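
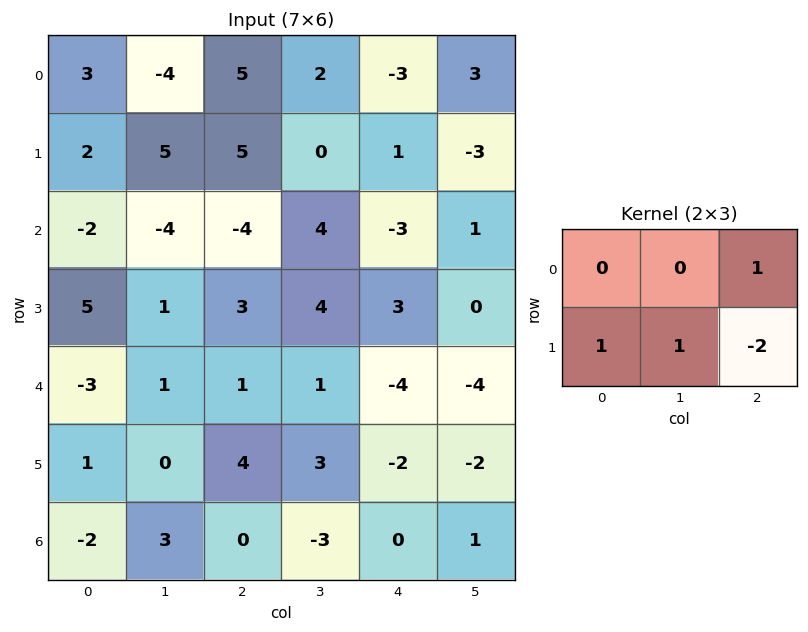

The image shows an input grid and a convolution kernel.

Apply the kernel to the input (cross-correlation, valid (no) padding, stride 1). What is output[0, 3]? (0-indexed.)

The receptive field on the input at this output position is [2 -3 3 / 0 1 -3]. Elementwise product with the kernel and sum: 3·1 + 0·1 + 1·1 + -3·-2.

10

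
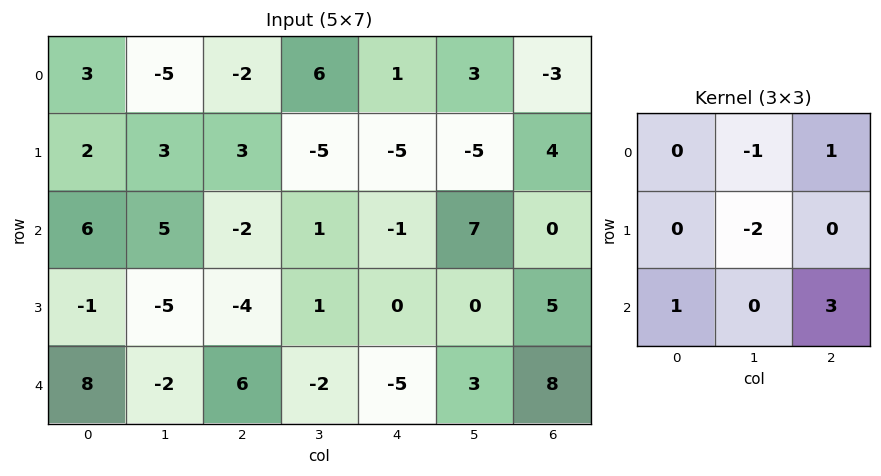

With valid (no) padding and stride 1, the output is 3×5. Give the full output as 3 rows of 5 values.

Output[0,0]: The receptive field on the input at this output position is [3 -5 -2 / 2 3 3 / 6 5 -2]. Elementwise product with the kernel and sum: -5·-1 + -2·1 + 3·-2 + 6·1 + -2·3.
Output[0,1]: The receptive field on the input at this output position is [-5 -2 6 / 3 3 -5 / 5 -2 1]. Elementwise product with the kernel and sum: -2·-1 + 6·1 + 3·-2 + 5·1 + 1·3.

-3 10 0 34 3
-23 -6 -6 3 10
29 3 -13 15 12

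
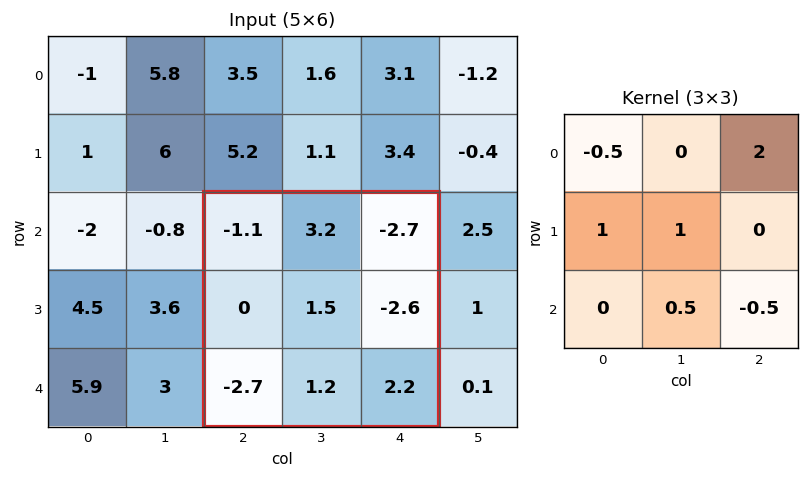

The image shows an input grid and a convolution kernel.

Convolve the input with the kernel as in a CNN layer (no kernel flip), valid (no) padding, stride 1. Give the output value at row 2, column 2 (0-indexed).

The receptive field on the input at this output position is [-1.1 3.2 -2.7 / 0 1.5 -2.6 / -2.7 1.2 2.2]. Elementwise product with the kernel and sum: -1.1·-0.5 + -2.7·2 + 0·1 + 1.5·1 + 1.2·0.5 + 2.2·-0.5.

-3.85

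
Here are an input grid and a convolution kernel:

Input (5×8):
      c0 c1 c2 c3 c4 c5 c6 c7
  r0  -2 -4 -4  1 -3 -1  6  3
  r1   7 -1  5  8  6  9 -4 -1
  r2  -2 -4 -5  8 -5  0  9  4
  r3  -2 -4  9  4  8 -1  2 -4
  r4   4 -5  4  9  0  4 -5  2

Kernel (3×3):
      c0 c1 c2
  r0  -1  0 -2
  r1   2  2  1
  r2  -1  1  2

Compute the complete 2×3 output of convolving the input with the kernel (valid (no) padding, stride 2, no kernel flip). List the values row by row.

15 45 40
8 54 -3

Output[0,0]: The receptive field on the input at this output position is [-2 -4 -4 / 7 -1 5 / -2 -4 -5]. Elementwise product with the kernel and sum: -2·-1 + -4·-2 + 7·2 + -1·2 + 5·1 + -2·-1 + -4·1 + -5·2.
Output[0,1]: The receptive field on the input at this output position is [-4 1 -3 / 5 8 6 / -5 8 -5]. Elementwise product with the kernel and sum: -4·-1 + -3·-2 + 5·2 + 8·2 + 6·1 + -5·-1 + 8·1 + -5·2.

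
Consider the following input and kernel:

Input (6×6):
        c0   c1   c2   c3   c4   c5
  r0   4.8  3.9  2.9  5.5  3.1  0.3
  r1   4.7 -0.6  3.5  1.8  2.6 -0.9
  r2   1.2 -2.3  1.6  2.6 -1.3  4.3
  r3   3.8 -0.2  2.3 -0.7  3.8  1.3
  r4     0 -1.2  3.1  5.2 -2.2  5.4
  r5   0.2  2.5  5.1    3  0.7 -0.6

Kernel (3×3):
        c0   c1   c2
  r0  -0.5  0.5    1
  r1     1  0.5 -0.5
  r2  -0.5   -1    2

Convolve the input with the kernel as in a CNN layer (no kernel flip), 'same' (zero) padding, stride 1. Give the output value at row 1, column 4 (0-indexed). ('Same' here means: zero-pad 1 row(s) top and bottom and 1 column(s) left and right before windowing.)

11.25

The receptive field on the zero-padded input at this output position is [5.5 3.1 0.3 / 1.8 2.6 -0.9 / 2.6 -1.3 4.3]. Elementwise product with the kernel and sum: 5.5·-0.5 + 3.1·0.5 + 0.3·1 + 1.8·1 + 2.6·0.5 + -0.9·-0.5 + 2.6·-0.5 + -1.3·-1 + 4.3·2.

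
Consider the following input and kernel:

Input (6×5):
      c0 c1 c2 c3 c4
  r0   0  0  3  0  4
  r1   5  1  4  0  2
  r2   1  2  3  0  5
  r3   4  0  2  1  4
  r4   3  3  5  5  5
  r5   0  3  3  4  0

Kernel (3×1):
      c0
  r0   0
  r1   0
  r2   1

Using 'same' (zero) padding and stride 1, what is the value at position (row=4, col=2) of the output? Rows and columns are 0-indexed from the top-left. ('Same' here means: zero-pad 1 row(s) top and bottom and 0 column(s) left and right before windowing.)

3

The receptive field on the zero-padded input at this output position is [2 / 5 / 3]. Elementwise product with the kernel and sum: 3·1.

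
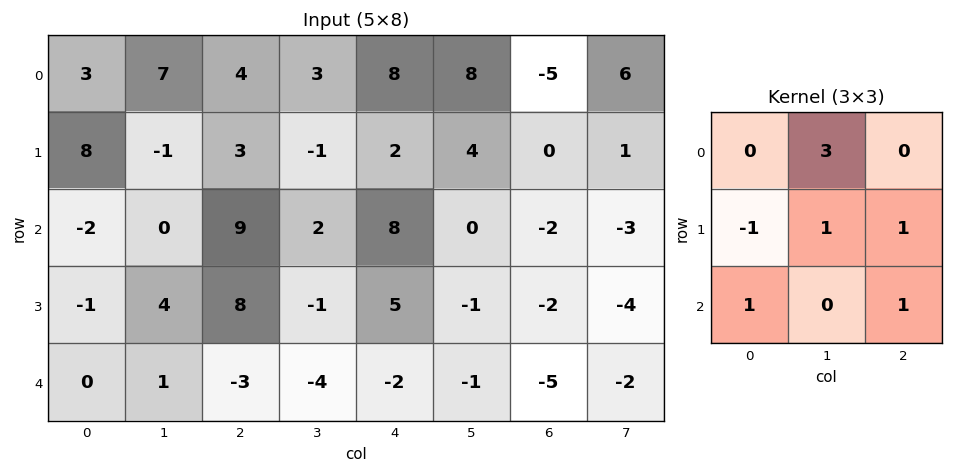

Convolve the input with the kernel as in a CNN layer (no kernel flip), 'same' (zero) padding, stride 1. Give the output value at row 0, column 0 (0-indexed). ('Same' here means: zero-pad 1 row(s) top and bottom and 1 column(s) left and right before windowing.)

9

The receptive field on the zero-padded input at this output position is [0 0 0 / 0 3 7 / 0 8 -1]. Elementwise product with the kernel and sum: 0·3 + 0·-1 + 3·1 + 7·1 + 0·1 + -1·1.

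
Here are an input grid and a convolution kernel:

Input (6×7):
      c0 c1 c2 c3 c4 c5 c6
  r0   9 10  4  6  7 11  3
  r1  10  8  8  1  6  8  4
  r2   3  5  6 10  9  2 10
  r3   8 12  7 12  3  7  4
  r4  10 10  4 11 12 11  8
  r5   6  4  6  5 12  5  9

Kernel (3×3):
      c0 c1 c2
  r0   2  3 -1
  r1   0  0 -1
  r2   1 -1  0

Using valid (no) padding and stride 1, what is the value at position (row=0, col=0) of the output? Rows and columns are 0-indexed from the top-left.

34

The receptive field on the input at this output position is [9 10 4 / 10 8 8 / 3 5 6]. Elementwise product with the kernel and sum: 9·2 + 10·3 + 4·-1 + 8·-1 + 3·1 + 5·-1.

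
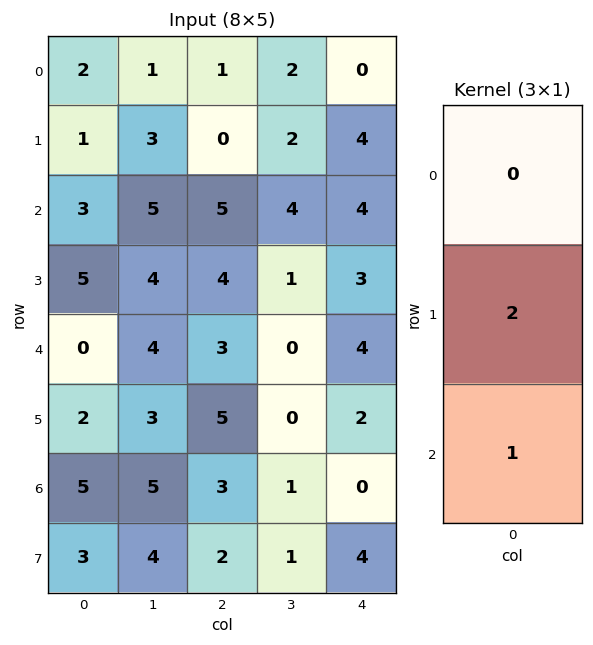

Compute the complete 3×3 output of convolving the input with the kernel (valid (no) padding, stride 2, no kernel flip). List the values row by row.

5 5 12
10 11 10
9 13 4

Output[0,0]: The receptive field on the input at this output position is [2 / 1 / 3]. Elementwise product with the kernel and sum: 1·2 + 3·1.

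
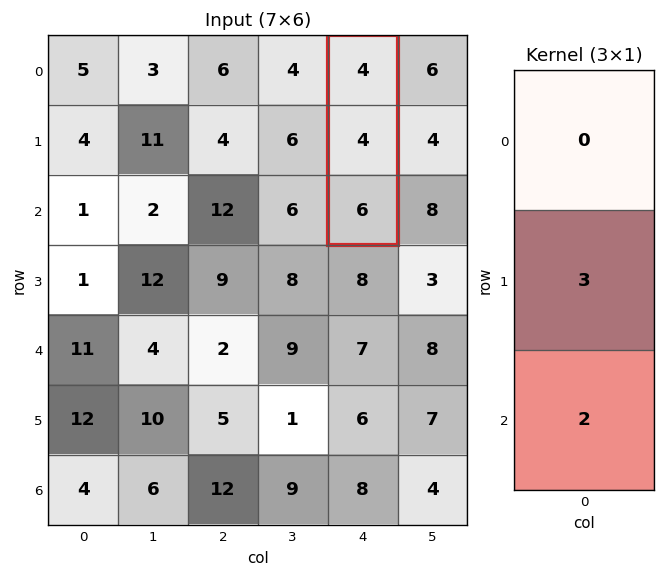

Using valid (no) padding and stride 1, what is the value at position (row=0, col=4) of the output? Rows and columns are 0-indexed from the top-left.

24

The receptive field on the input at this output position is [4 / 4 / 6]. Elementwise product with the kernel and sum: 4·3 + 6·2.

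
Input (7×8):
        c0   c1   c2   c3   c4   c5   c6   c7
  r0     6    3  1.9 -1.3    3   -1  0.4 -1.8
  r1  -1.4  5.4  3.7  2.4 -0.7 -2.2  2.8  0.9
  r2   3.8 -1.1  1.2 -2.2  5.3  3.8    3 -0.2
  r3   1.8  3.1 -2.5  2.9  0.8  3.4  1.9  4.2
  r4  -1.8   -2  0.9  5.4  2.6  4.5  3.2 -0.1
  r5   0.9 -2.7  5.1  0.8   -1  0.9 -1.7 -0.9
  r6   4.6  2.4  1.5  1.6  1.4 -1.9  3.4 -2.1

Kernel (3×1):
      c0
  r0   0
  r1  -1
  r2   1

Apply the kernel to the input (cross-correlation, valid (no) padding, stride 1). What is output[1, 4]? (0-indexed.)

The receptive field on the input at this output position is [-0.7 / 5.3 / 0.8]. Elementwise product with the kernel and sum: 5.3·-1 + 0.8·1.

-4.5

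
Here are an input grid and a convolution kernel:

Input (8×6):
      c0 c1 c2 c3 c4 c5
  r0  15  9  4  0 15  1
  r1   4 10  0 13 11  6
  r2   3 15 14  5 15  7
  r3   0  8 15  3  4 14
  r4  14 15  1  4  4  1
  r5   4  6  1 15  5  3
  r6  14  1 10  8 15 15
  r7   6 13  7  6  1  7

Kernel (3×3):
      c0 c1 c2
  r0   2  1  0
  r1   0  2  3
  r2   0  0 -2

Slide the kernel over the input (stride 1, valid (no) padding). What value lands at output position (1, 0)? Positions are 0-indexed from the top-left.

The receptive field on the input at this output position is [4 10 0 / 3 15 14 / 0 8 15]. Elementwise product with the kernel and sum: 4·2 + 10·1 + 15·2 + 14·3 + 15·-2.

60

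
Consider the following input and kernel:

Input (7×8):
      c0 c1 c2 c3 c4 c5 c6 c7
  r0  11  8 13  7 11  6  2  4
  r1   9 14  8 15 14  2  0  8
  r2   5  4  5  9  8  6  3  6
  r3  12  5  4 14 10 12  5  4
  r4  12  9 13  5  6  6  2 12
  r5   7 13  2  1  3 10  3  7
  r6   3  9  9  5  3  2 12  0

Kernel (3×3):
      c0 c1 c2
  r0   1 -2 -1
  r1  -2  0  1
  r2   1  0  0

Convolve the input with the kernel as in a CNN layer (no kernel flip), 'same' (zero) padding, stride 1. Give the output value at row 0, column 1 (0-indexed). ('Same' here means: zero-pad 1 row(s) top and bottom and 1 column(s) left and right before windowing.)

The receptive field on the zero-padded input at this output position is [0 0 0 / 11 8 13 / 9 14 8]. Elementwise product with the kernel and sum: 0·1 + 0·-2 + 0·-1 + 11·-2 + 13·1 + 9·1.

0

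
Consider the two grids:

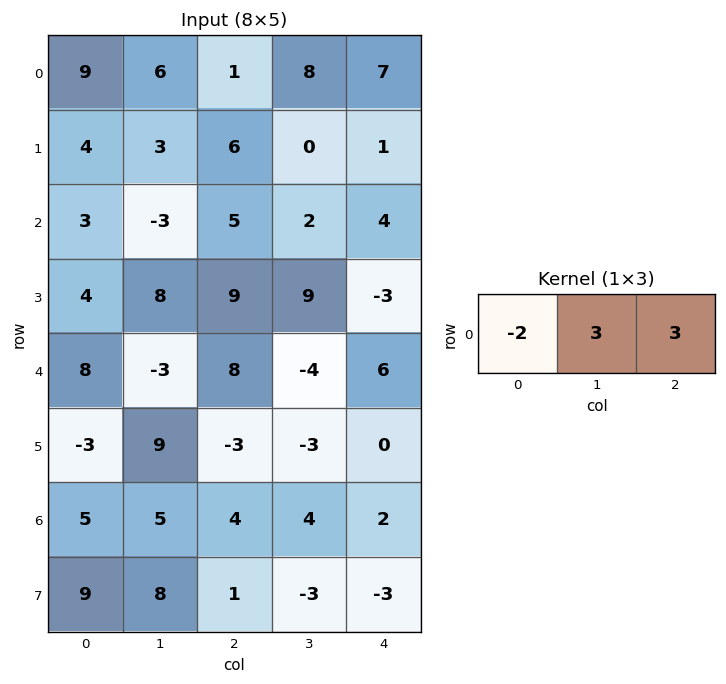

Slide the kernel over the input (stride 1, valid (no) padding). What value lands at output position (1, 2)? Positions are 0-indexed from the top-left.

-9

The receptive field on the input at this output position is [6 0 1]. Elementwise product with the kernel and sum: 6·-2 + 0·3 + 1·3.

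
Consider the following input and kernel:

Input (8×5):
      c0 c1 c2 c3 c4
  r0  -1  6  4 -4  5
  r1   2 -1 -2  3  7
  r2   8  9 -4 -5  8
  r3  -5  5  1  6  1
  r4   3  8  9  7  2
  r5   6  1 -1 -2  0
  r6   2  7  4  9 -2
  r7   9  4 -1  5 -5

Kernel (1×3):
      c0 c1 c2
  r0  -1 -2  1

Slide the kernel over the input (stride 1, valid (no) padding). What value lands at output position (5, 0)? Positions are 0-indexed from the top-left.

The receptive field on the input at this output position is [6 1 -1]. Elementwise product with the kernel and sum: 6·-1 + 1·-2 + -1·1.

-9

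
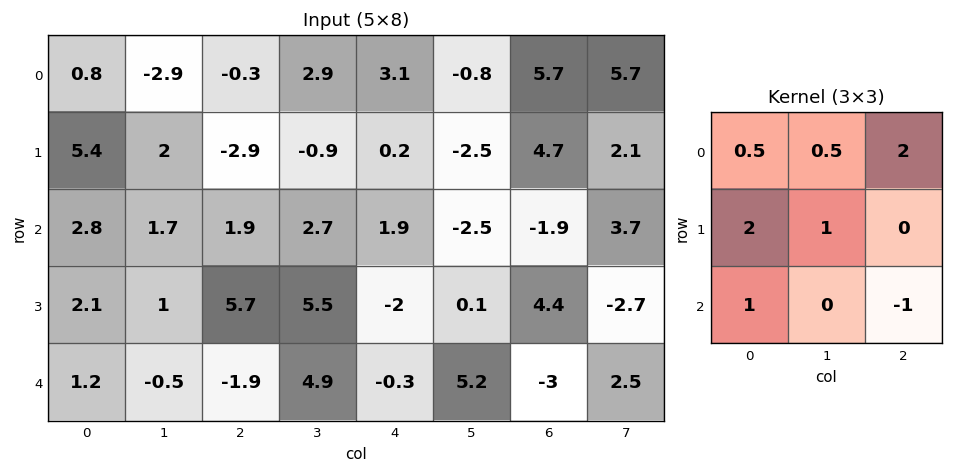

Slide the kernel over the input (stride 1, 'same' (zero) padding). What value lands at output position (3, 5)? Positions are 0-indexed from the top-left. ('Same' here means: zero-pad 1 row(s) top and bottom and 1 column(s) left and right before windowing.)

The receptive field on the zero-padded input at this output position is [1.9 -2.5 -1.9 / -2 0.1 4.4 / -0.3 5.2 -3]. Elementwise product with the kernel and sum: 1.9·0.5 + -2.5·0.5 + -1.9·2 + -2·2 + 0.1·1 + -0.3·1 + -3·-1.

-5.3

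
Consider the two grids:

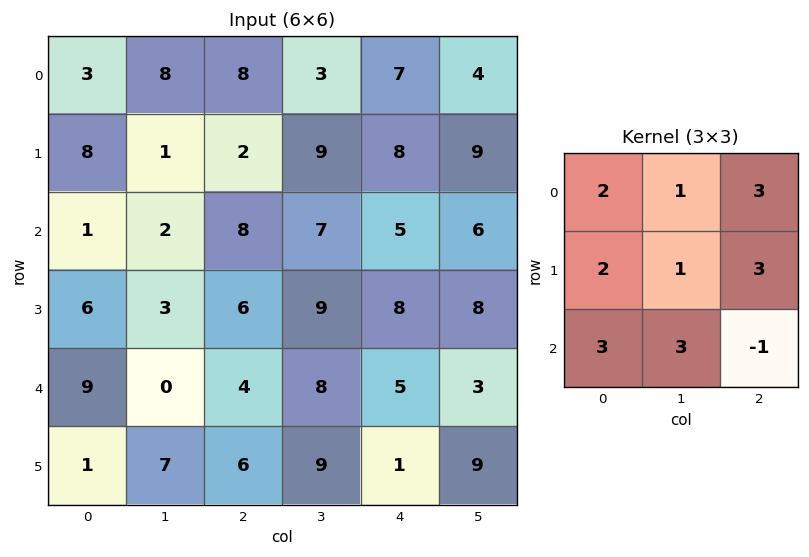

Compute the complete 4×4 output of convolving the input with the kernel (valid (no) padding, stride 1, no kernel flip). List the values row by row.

62 87 117 108
72 82 112 133
84 76 114 123
81 97 120 101

Output[0,0]: The receptive field on the input at this output position is [3 8 8 / 8 1 2 / 1 2 8]. Elementwise product with the kernel and sum: 3·2 + 8·1 + 8·3 + 8·2 + 1·1 + 2·3 + 1·3 + 2·3 + 8·-1.
Output[0,1]: The receptive field on the input at this output position is [8 8 3 / 1 2 9 / 2 8 7]. Elementwise product with the kernel and sum: 8·2 + 8·1 + 3·3 + 1·2 + 2·1 + 9·3 + 2·3 + 8·3 + 7·-1.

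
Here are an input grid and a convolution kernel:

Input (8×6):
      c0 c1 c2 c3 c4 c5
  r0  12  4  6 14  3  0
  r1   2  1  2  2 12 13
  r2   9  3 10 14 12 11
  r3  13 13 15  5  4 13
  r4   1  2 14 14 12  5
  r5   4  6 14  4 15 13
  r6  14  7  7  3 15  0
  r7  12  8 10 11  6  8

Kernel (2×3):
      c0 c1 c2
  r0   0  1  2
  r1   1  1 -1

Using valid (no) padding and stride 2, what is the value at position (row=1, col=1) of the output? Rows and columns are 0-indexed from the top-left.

54

The receptive field on the input at this output position is [10 14 12 / 15 5 4]. Elementwise product with the kernel and sum: 14·1 + 12·2 + 15·1 + 5·1 + 4·-1.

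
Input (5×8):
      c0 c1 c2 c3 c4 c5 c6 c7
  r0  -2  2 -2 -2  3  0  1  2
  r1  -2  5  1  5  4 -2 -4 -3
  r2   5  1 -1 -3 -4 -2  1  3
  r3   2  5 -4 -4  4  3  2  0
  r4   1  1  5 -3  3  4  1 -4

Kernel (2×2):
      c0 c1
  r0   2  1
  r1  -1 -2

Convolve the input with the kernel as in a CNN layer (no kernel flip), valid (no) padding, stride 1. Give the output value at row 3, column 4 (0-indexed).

The receptive field on the input at this output position is [4 3 / 3 4]. Elementwise product with the kernel and sum: 4·2 + 3·1 + 3·-1 + 4·-2.

0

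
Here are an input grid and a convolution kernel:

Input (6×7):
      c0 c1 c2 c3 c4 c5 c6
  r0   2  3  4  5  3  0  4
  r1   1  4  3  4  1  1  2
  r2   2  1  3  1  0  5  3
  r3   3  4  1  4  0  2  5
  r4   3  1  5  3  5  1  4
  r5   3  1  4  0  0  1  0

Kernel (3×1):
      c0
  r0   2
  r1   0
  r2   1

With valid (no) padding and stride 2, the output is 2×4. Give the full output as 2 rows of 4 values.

Output[0,0]: The receptive field on the input at this output position is [2 / 1 / 2]. Elementwise product with the kernel and sum: 2·2 + 2·1.

6 11 6 11
7 11 5 10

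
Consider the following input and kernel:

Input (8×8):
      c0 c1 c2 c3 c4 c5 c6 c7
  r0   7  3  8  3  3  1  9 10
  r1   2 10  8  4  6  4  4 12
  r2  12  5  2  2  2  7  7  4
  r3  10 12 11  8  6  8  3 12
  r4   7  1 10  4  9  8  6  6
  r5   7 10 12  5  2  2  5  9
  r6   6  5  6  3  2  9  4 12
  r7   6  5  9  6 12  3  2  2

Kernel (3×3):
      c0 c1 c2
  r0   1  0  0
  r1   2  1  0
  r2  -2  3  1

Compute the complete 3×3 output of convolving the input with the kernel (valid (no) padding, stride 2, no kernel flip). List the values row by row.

Output[0,0]: The receptive field on the input at this output position is [7 3 8 / 2 10 8 / 12 5 2]. Elementwise product with the kernel and sum: 7·1 + 2·2 + 10·1 + 12·-2 + 5·3 + 2·1.
Output[0,1]: The receptive field on the input at this output position is [8 3 3 / 8 4 6 / 2 2 2]. Elementwise product with the kernel and sum: 8·1 + 8·2 + 4·1 + 2·-2 + 2·3 + 2·1.

14 32 43
43 33 34
40 38 42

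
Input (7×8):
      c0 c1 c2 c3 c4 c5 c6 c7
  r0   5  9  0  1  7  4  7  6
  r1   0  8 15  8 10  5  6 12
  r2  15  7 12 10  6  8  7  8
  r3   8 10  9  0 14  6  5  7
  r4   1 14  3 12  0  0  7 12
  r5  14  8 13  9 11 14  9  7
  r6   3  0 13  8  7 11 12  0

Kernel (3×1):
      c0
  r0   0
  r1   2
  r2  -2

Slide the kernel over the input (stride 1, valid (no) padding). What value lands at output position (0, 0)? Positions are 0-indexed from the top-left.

-30

The receptive field on the input at this output position is [5 / 0 / 15]. Elementwise product with the kernel and sum: 0·2 + 15·-2.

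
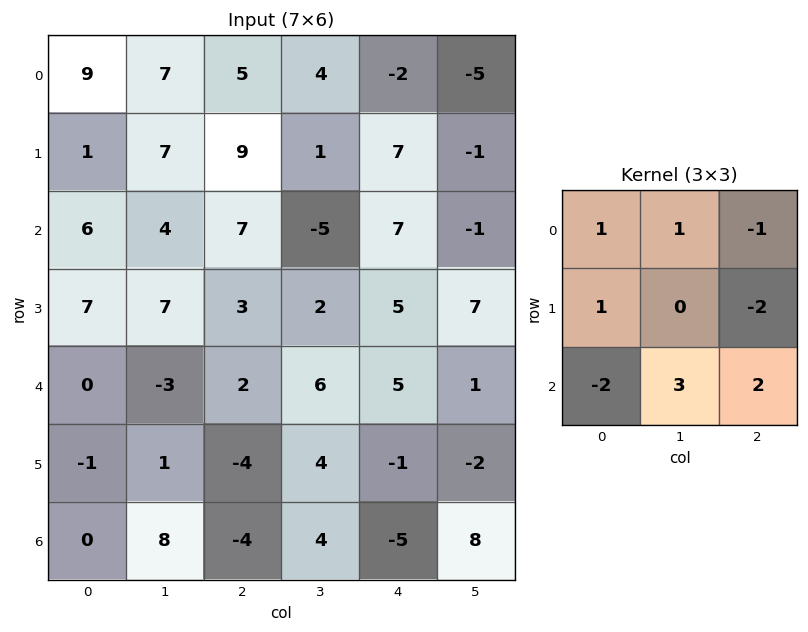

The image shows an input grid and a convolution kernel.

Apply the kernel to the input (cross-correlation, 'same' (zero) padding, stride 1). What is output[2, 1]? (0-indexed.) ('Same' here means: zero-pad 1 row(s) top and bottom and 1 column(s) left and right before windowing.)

4

The receptive field on the zero-padded input at this output position is [1 7 9 / 6 4 7 / 7 7 3]. Elementwise product with the kernel and sum: 1·1 + 7·1 + 9·-1 + 6·1 + 7·-2 + 7·-2 + 7·3 + 3·2.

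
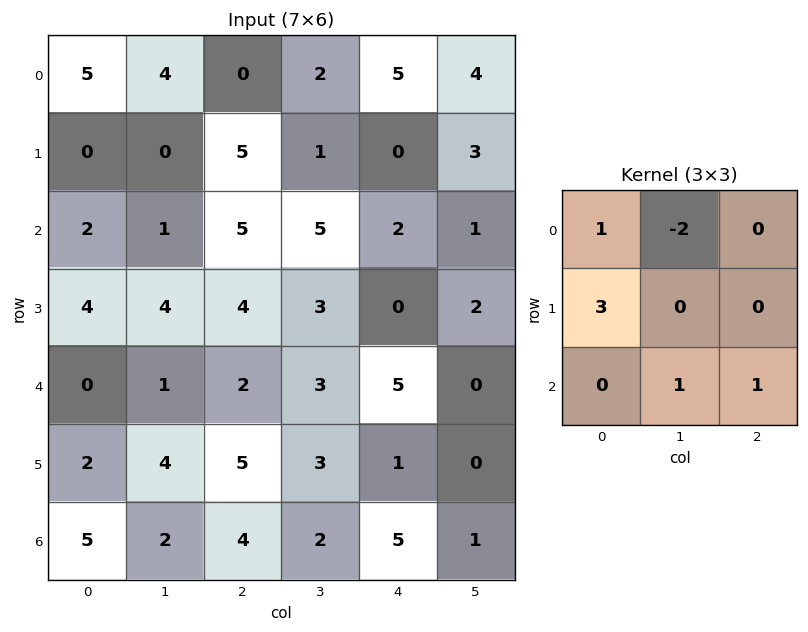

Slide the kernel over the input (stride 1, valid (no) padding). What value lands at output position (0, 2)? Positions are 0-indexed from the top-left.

18

The receptive field on the input at this output position is [0 2 5 / 5 1 0 / 5 5 2]. Elementwise product with the kernel and sum: 0·1 + 2·-2 + 5·3 + 5·1 + 2·1.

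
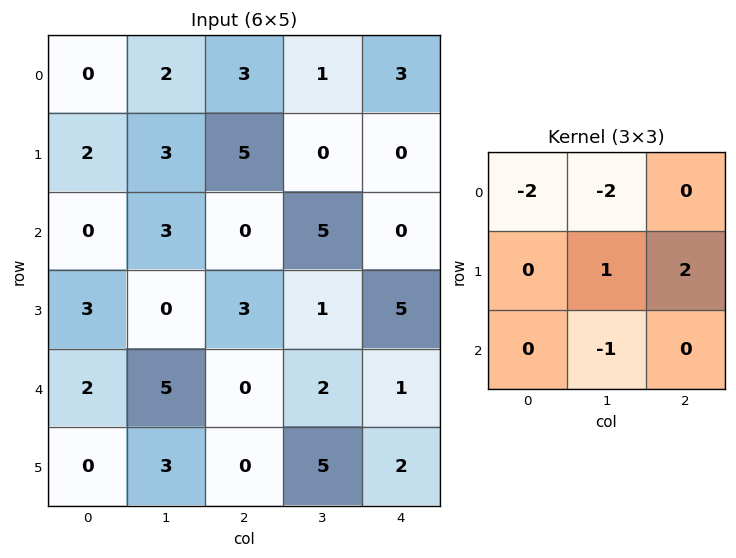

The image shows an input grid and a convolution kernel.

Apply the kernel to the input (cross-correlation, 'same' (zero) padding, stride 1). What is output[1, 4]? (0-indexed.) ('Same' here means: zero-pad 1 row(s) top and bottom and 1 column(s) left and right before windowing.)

-8

The receptive field on the zero-padded input at this output position is [1 3 0 / 0 0 0 / 5 0 0]. Elementwise product with the kernel and sum: 1·-2 + 3·-2 + 0·1 + 0·2 + 0·-1.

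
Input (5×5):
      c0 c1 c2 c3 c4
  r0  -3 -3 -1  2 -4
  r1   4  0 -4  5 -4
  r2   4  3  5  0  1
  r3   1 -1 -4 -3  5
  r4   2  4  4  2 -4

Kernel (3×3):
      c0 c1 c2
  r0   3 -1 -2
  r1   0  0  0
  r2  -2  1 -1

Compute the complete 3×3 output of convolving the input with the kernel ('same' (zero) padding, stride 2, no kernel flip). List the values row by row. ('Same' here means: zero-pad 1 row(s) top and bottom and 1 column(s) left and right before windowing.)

4 -9 -14
-2 -5 30
1 7 -14

Output[0,0]: The receptive field on the zero-padded input at this output position is [0 0 0 / 0 -3 -3 / 0 4 0]. Elementwise product with the kernel and sum: 0·3 + 0·-1 + 0·-2 + 0·-2 + 4·1 + 0·-1.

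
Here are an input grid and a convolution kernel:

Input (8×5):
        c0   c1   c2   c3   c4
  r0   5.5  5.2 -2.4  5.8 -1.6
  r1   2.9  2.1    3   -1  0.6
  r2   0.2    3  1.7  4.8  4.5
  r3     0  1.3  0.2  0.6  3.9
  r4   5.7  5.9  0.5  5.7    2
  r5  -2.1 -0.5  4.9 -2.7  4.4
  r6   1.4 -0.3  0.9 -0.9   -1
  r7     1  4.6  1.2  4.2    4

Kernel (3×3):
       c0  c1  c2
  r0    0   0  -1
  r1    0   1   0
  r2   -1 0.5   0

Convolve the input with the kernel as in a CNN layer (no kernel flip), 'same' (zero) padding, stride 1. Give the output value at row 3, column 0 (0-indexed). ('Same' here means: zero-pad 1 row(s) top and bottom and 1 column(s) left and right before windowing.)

-0.15

The receptive field on the zero-padded input at this output position is [0 0.2 3 / 0 0 1.3 / 0 5.7 5.9]. Elementwise product with the kernel and sum: 3·-1 + 0·1 + 0·-1 + 5.7·0.5.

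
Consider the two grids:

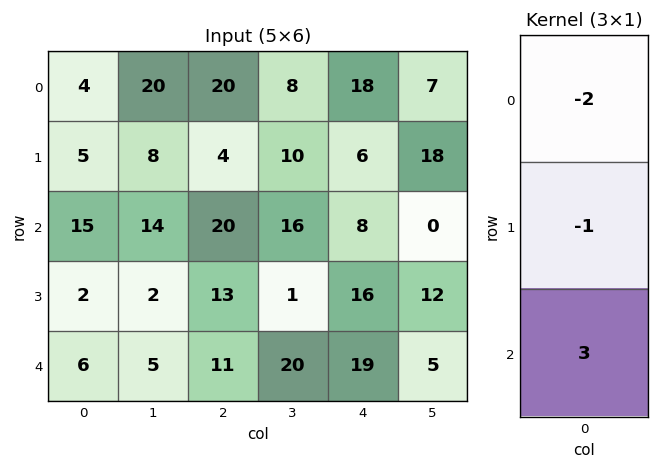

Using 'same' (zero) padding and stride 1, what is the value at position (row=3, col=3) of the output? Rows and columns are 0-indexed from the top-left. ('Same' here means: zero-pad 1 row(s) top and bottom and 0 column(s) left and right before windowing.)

The receptive field on the zero-padded input at this output position is [16 / 1 / 20]. Elementwise product with the kernel and sum: 16·-2 + 1·-1 + 20·3.

27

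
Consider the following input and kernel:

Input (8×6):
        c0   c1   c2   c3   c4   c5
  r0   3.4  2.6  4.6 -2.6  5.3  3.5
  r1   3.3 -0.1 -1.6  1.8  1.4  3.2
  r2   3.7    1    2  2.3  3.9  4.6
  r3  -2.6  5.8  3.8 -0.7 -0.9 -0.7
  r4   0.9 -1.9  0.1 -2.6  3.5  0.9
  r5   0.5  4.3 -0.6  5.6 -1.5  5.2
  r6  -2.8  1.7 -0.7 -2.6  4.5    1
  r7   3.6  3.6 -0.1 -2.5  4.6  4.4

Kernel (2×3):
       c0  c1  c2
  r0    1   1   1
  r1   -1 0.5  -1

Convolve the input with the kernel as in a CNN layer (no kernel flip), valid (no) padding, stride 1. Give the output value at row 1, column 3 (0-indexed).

1.45

The receptive field on the input at this output position is [1.8 1.4 3.2 / 2.3 3.9 4.6]. Elementwise product with the kernel and sum: 1.8·1 + 1.4·1 + 3.2·1 + 2.3·-1 + 3.9·0.5 + 4.6·-1.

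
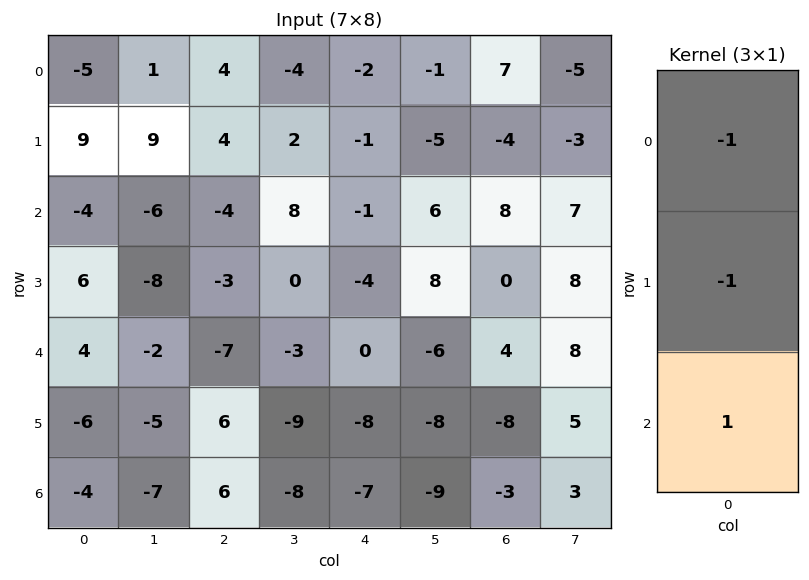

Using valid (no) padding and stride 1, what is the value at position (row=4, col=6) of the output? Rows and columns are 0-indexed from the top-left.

The receptive field on the input at this output position is [4 / -8 / -3]. Elementwise product with the kernel and sum: 4·-1 + -8·-1 + -3·1.

1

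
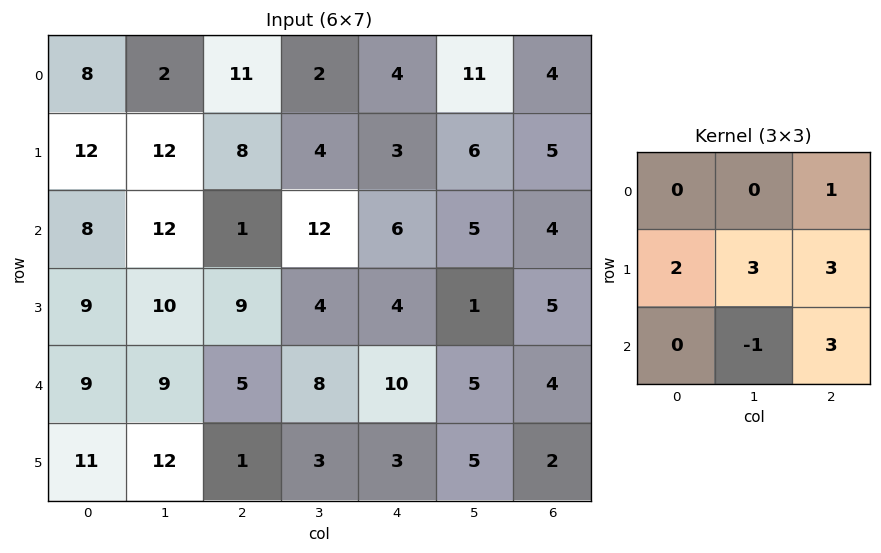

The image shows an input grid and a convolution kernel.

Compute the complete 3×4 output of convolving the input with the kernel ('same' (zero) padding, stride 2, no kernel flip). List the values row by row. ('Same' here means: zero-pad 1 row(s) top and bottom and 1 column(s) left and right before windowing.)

54 47 64 29
93 70 62 17
89 69 74 20

Output[0,0]: The receptive field on the zero-padded input at this output position is [0 0 0 / 0 8 2 / 0 12 12]. Elementwise product with the kernel and sum: 0·1 + 0·2 + 8·3 + 2·3 + 12·-1 + 12·3.
Output[0,1]: The receptive field on the zero-padded input at this output position is [0 0 0 / 2 11 2 / 12 8 4]. Elementwise product with the kernel and sum: 0·1 + 2·2 + 11·3 + 2·3 + 8·-1 + 4·3.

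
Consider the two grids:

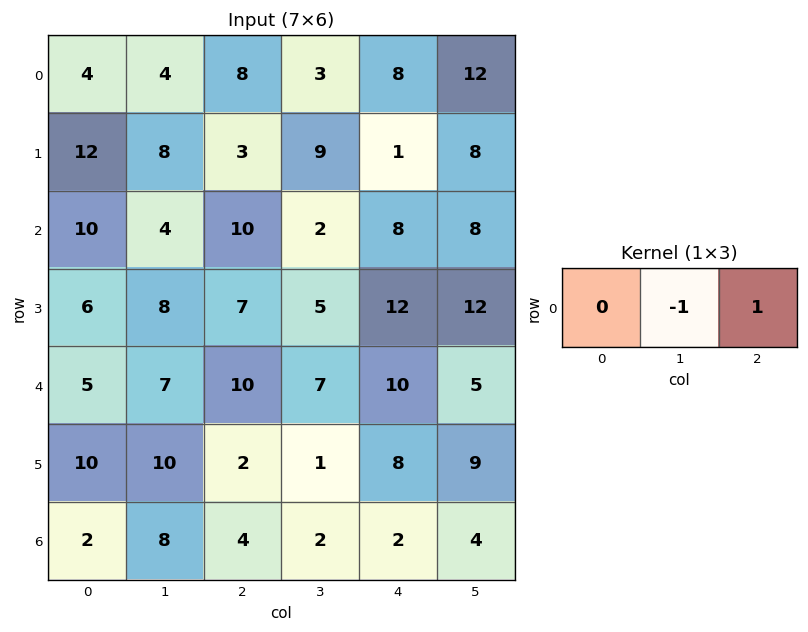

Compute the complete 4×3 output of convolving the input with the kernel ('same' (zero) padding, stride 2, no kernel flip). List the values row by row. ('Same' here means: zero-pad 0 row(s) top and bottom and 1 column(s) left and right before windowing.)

0 -5 4
-6 -8 0
2 -3 -5
6 -2 2

Output[0,0]: The receptive field on the zero-padded input at this output position is [0 4 4]. Elementwise product with the kernel and sum: 4·-1 + 4·1.
Output[0,1]: The receptive field on the zero-padded input at this output position is [4 8 3]. Elementwise product with the kernel and sum: 8·-1 + 3·1.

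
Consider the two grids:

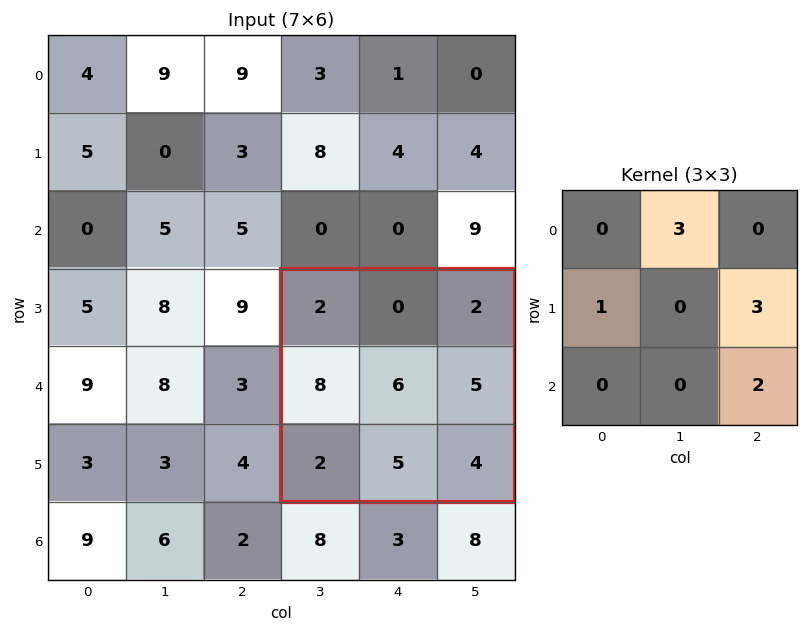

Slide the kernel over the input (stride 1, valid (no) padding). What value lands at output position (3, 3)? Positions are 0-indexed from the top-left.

31

The receptive field on the input at this output position is [2 0 2 / 8 6 5 / 2 5 4]. Elementwise product with the kernel and sum: 0·3 + 8·1 + 5·3 + 4·2.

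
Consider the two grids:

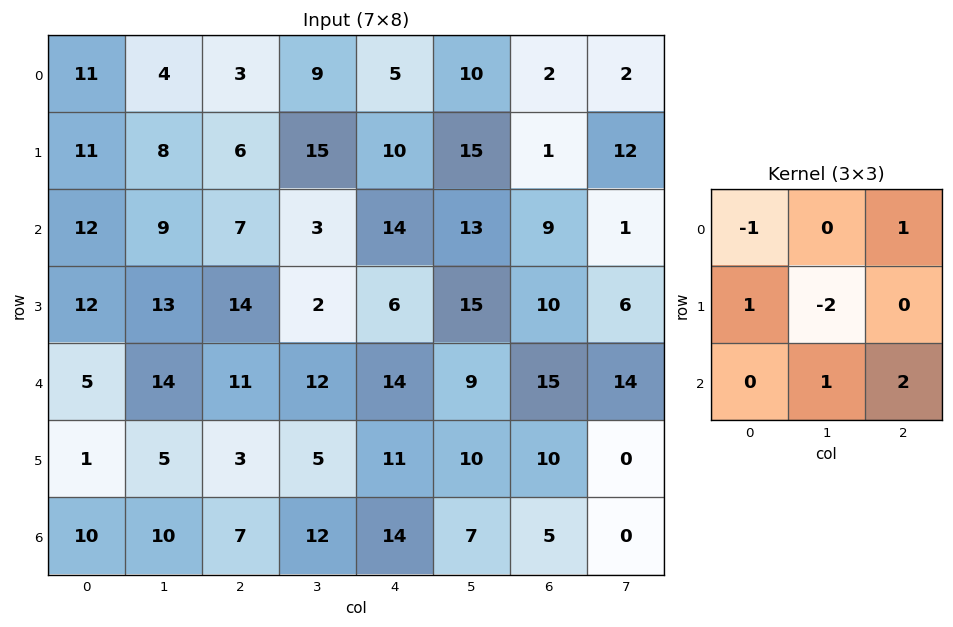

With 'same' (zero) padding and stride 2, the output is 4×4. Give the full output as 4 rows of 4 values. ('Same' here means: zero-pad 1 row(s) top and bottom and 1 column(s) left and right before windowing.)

5 34 39 31
22 20 11 14
14 -6 28 -20
-15 -4 -11 -13

Output[0,0]: The receptive field on the zero-padded input at this output position is [0 0 0 / 0 11 4 / 0 11 8]. Elementwise product with the kernel and sum: 0·-1 + 0·1 + 0·1 + 11·-2 + 11·1 + 8·2.
Output[0,1]: The receptive field on the zero-padded input at this output position is [0 0 0 / 4 3 9 / 8 6 15]. Elementwise product with the kernel and sum: 0·-1 + 0·1 + 4·1 + 3·-2 + 6·1 + 15·2.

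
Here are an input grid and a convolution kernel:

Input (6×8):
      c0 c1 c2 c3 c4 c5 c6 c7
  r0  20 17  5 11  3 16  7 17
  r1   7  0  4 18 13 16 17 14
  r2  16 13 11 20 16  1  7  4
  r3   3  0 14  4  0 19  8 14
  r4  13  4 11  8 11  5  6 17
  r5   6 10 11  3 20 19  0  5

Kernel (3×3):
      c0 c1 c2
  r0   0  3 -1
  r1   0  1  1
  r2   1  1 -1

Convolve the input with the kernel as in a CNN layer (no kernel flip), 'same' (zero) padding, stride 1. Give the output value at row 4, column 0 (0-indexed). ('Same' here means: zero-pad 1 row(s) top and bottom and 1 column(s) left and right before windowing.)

The receptive field on the zero-padded input at this output position is [0 3 0 / 0 13 4 / 0 6 10]. Elementwise product with the kernel and sum: 3·3 + 0·-1 + 13·1 + 4·1 + 0·1 + 6·1 + 10·-1.

22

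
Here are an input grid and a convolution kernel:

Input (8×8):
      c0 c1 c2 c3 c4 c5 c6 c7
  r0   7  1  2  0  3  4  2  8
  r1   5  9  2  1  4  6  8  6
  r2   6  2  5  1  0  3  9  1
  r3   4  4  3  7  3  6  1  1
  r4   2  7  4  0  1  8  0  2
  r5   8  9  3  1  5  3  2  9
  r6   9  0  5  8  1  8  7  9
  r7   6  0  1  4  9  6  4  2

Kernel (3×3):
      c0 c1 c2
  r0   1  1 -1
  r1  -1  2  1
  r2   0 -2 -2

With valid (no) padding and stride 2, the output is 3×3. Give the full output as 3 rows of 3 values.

Output[0,0]: The receptive field on the input at this output position is [7 1 2 / 5 9 2 / 6 2 5]. Elementwise product with the kernel and sum: 7·1 + 1·1 + 2·-1 + 5·-1 + 9·2 + 2·1 + 2·-2 + 5·-2.
Output[0,1]: The receptive field on the input at this output position is [2 0 3 / 2 1 4 / 5 1 0]. Elementwise product with the kernel and sum: 2·1 + 0·1 + 3·-1 + 2·-1 + 1·2 + 4·1 + 1·-2 + 0·-2.

7 1 -3
-12 18 -12
8 -11 -18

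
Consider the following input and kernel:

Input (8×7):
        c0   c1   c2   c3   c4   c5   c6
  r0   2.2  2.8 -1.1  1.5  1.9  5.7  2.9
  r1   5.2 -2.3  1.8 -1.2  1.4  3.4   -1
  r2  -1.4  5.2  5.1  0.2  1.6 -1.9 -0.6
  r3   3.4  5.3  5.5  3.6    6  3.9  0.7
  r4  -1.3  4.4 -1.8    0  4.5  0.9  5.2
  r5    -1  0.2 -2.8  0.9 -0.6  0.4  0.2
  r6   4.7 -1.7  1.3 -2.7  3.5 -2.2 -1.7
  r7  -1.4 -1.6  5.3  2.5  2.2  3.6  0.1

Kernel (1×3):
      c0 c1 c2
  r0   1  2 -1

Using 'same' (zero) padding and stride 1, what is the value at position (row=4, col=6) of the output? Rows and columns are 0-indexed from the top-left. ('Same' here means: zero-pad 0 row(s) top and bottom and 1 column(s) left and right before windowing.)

The receptive field on the zero-padded input at this output position is [0.9 5.2 0]. Elementwise product with the kernel and sum: 0.9·1 + 5.2·2 + 0·-1.

11.3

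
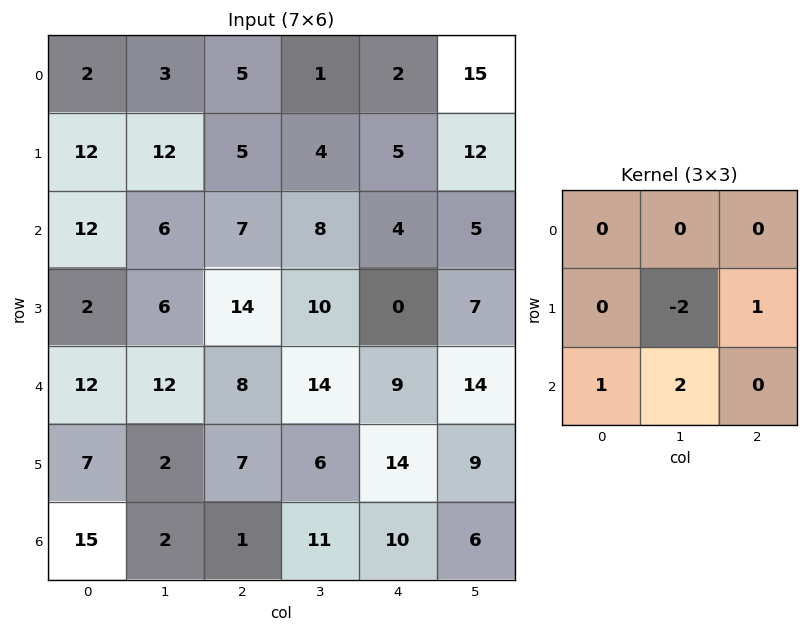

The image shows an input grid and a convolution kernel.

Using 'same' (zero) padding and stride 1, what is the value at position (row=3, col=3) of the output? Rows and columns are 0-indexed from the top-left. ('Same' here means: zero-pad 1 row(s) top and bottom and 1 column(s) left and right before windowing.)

16

The receptive field on the zero-padded input at this output position is [7 8 4 / 14 10 0 / 8 14 9]. Elementwise product with the kernel and sum: 10·-2 + 0·1 + 8·1 + 14·2.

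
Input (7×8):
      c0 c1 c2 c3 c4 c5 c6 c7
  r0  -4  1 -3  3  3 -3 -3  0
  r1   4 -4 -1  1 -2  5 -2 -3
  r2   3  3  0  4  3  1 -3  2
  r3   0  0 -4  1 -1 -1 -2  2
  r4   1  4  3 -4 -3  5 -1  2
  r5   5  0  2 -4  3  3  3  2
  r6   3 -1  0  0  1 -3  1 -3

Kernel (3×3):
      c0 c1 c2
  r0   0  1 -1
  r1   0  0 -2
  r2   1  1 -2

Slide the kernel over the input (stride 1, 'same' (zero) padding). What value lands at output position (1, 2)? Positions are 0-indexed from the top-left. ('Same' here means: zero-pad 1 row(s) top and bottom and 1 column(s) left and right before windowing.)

-13

The receptive field on the zero-padded input at this output position is [1 -3 3 / -4 -1 1 / 3 0 4]. Elementwise product with the kernel and sum: -3·1 + 3·-1 + 1·-2 + 3·1 + 0·1 + 4·-2.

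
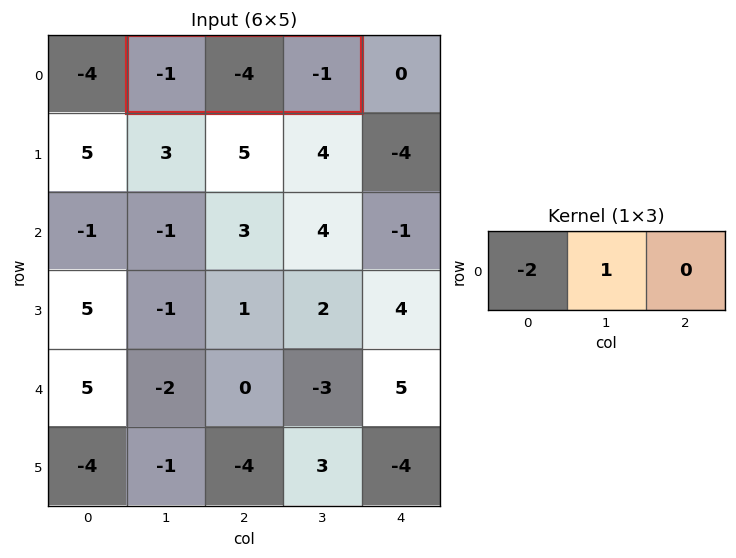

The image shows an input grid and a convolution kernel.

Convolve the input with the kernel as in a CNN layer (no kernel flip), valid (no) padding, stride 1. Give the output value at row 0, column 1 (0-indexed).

-2

The receptive field on the input at this output position is [-1 -4 -1]. Elementwise product with the kernel and sum: -1·-2 + -4·1.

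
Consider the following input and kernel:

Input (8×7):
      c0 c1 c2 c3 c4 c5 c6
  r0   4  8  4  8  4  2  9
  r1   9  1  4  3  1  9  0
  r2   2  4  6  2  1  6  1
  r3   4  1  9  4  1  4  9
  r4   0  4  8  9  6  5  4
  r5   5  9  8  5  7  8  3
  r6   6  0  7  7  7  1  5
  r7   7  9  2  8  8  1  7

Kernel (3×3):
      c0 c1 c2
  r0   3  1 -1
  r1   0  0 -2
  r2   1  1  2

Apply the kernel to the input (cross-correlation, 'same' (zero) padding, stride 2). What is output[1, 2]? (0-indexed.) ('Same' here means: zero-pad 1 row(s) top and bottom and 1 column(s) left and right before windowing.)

The receptive field on the zero-padded input at this output position is [3 1 9 / 2 1 6 / 4 1 4]. Elementwise product with the kernel and sum: 3·3 + 1·1 + 9·-1 + 6·-2 + 4·1 + 1·1 + 4·2.

2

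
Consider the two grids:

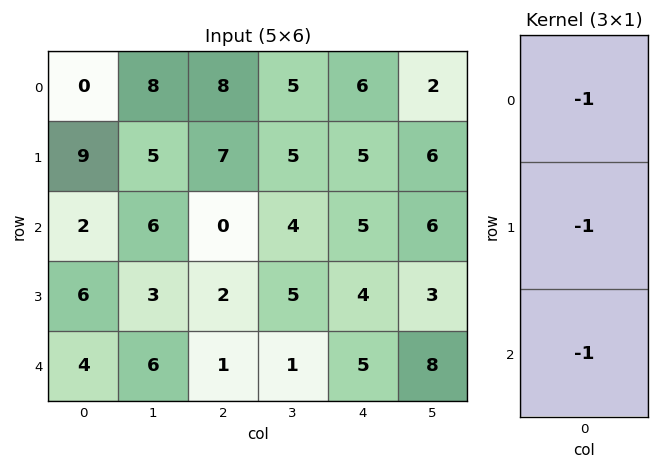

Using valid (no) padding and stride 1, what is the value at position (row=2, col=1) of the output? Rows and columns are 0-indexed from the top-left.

The receptive field on the input at this output position is [6 / 3 / 6]. Elementwise product with the kernel and sum: 6·-1 + 3·-1 + 6·-1.

-15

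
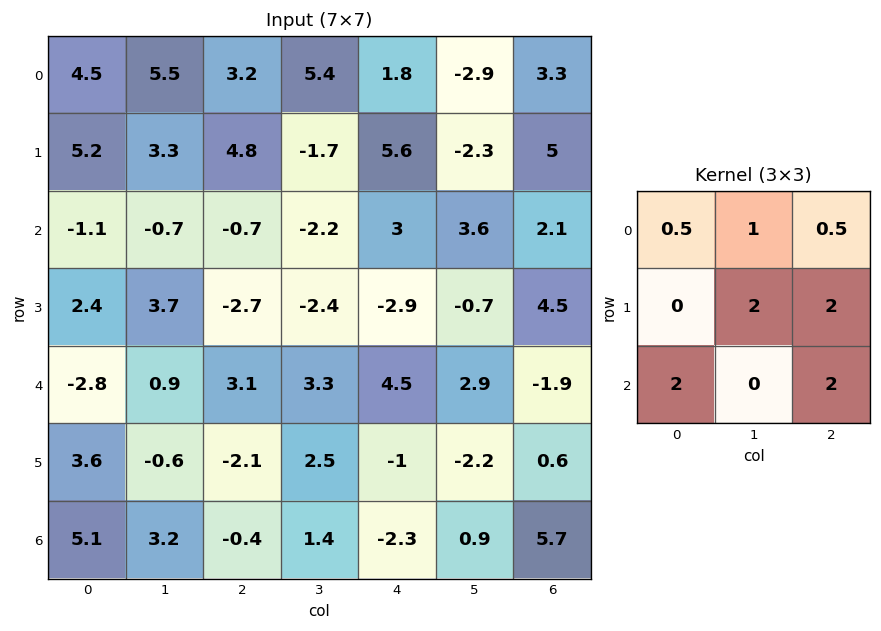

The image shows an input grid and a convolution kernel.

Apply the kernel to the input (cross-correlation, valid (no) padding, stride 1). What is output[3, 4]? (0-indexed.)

1.3

The receptive field on the input at this output position is [-2.9 -0.7 4.5 / 4.5 2.9 -1.9 / -1 -2.2 0.6]. Elementwise product with the kernel and sum: -2.9·0.5 + -0.7·1 + 4.5·0.5 + 2.9·2 + -1.9·2 + -1·2 + 0.6·2.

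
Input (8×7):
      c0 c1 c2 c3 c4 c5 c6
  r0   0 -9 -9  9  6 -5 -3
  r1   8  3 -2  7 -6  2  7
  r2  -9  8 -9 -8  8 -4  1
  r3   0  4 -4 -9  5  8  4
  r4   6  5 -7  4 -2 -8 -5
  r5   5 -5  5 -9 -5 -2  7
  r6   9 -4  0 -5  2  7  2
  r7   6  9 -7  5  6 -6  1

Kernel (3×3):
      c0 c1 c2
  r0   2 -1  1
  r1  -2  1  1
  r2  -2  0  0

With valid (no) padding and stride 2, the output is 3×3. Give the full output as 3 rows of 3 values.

Output[0,0]: The receptive field on the input at this output position is [0 -9 -9 / 8 3 -2 / -9 8 -9]. Elementwise product with the kernel and sum: 0·2 + -9·-1 + -9·1 + 8·-2 + 3·1 + -2·1 + -9·-2.

3 2 19
-47 16 27
-28 -44 10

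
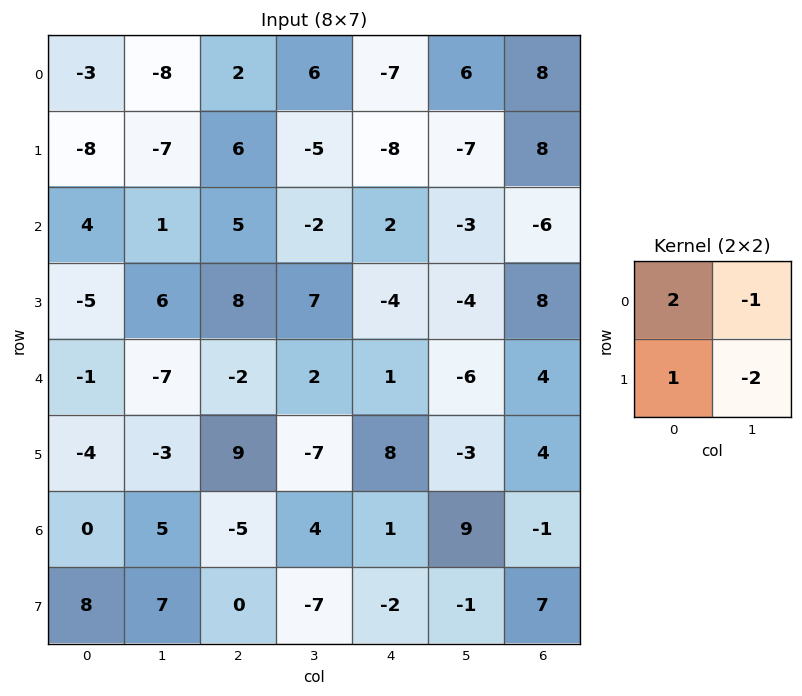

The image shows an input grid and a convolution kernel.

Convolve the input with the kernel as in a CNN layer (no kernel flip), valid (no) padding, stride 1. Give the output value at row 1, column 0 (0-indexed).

The receptive field on the input at this output position is [-8 -7 / 4 1]. Elementwise product with the kernel and sum: -8·2 + -7·-1 + 4·1 + 1·-2.

-7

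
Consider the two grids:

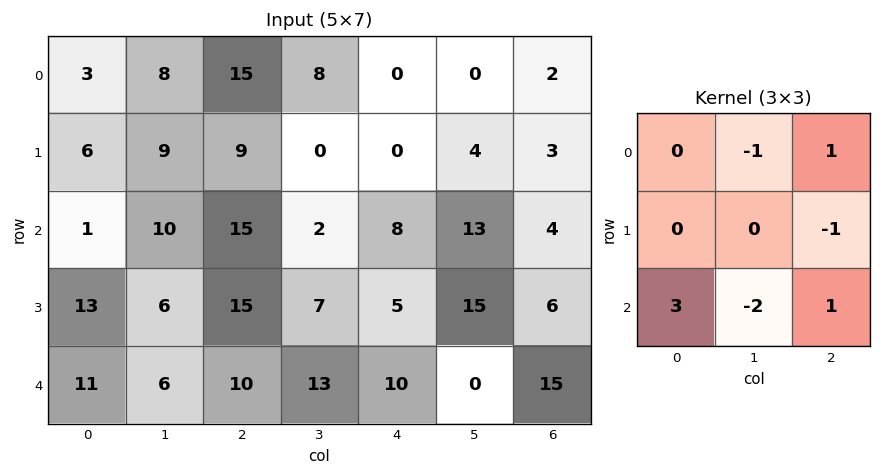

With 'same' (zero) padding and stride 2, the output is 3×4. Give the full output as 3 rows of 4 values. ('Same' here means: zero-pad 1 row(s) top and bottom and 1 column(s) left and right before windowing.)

Output[0,0]: The receptive field on the zero-padded input at this output position is [0 0 0 / 0 3 8 / 0 6 9]. Elementwise product with the kernel and sum: 0·-1 + 0·1 + 8·-1 + 0·3 + 6·-2 + 9·1.
Output[0,1]: The receptive field on the zero-padded input at this output position is [0 0 0 / 8 15 8 / 9 9 0]. Elementwise product with the kernel and sum: 0·-1 + 0·1 + 8·-1 + 9·3 + 9·-2 + 0·1.

-11 1 4 6
-27 -16 17 30
-13 -21 10 -6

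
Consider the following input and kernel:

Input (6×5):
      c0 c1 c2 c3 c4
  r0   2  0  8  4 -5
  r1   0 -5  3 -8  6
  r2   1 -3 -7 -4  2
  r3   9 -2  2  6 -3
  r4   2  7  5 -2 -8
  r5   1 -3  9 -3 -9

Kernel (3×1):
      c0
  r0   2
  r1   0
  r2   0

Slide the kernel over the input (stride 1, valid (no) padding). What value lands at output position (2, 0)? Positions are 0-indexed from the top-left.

The receptive field on the input at this output position is [1 / 9 / 2]. Elementwise product with the kernel and sum: 1·2.

2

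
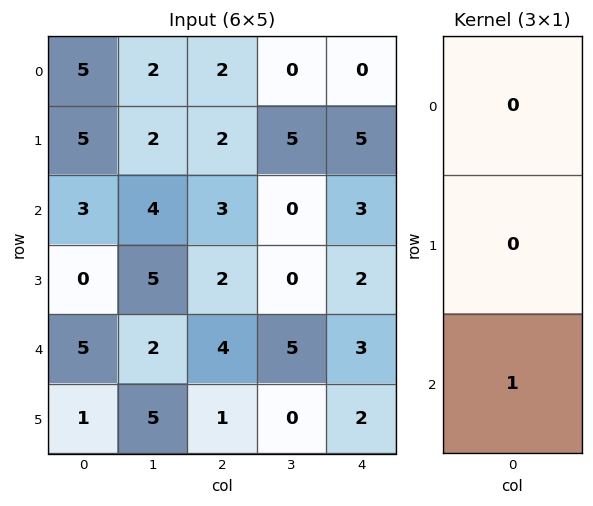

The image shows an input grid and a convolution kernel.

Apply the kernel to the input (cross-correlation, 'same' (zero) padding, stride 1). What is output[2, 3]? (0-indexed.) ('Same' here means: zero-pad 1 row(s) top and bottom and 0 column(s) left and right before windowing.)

0

The receptive field on the zero-padded input at this output position is [5 / 0 / 0]. Elementwise product with the kernel and sum: 0·1.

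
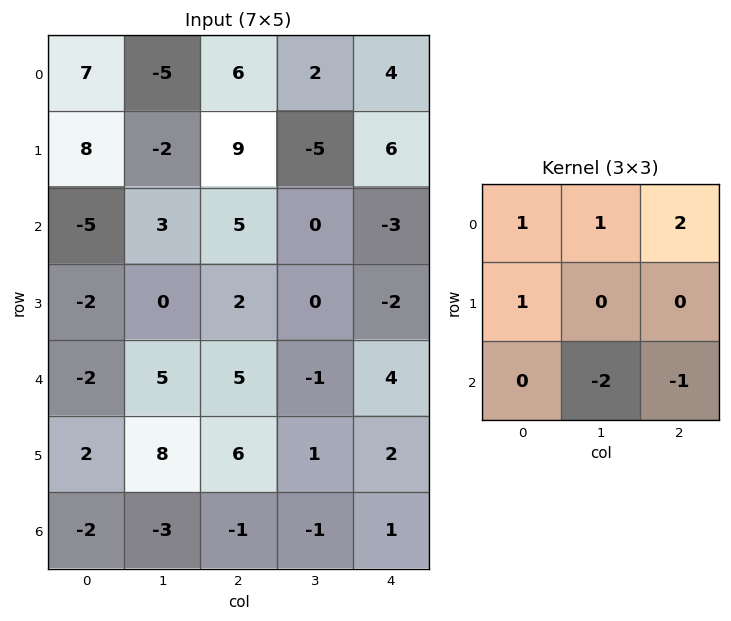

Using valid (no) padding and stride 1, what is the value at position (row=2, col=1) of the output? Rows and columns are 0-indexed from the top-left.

-1

The receptive field on the input at this output position is [3 5 0 / 0 2 0 / 5 5 -1]. Elementwise product with the kernel and sum: 3·1 + 5·1 + 0·2 + 0·1 + 5·-2 + -1·-1.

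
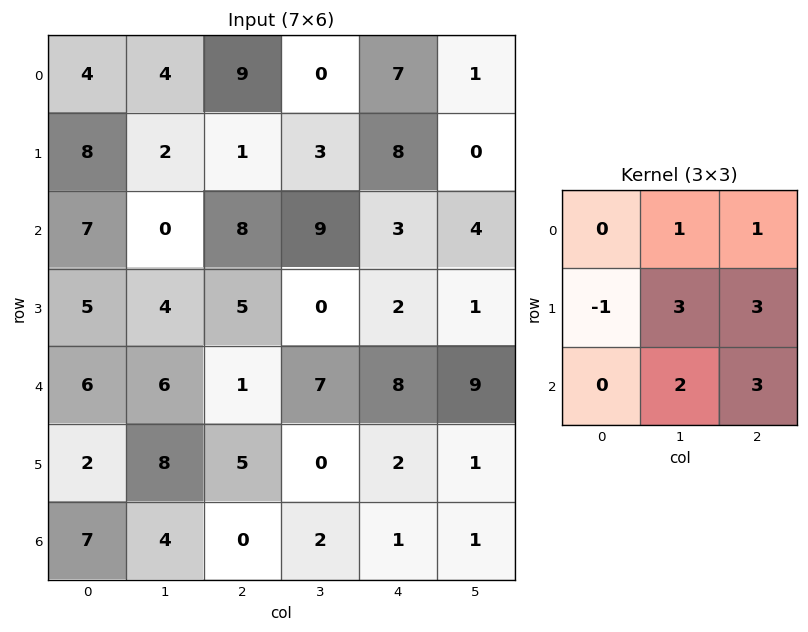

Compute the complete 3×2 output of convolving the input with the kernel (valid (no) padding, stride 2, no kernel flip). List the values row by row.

38 66
45 51
52 23

Output[0,0]: The receptive field on the input at this output position is [4 4 9 / 8 2 1 / 7 0 8]. Elementwise product with the kernel and sum: 4·1 + 9·1 + 8·-1 + 2·3 + 1·3 + 0·2 + 8·3.
Output[0,1]: The receptive field on the input at this output position is [9 0 7 / 1 3 8 / 8 9 3]. Elementwise product with the kernel and sum: 0·1 + 7·1 + 1·-1 + 3·3 + 8·3 + 9·2 + 3·3.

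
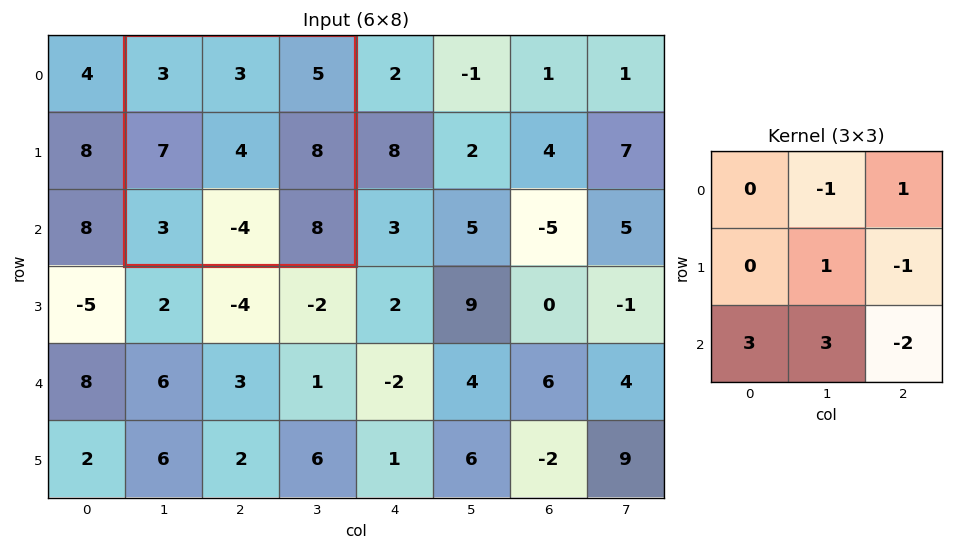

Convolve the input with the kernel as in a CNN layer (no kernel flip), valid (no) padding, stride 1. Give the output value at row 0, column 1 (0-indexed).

The receptive field on the input at this output position is [3 3 5 / 7 4 8 / 3 -4 8]. Elementwise product with the kernel and sum: 3·-1 + 5·1 + 4·1 + 8·-1 + 3·3 + -4·3 + 8·-2.

-21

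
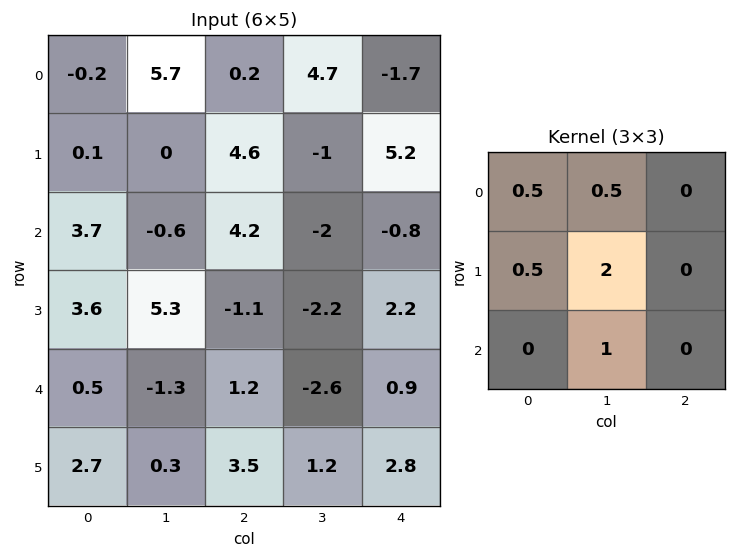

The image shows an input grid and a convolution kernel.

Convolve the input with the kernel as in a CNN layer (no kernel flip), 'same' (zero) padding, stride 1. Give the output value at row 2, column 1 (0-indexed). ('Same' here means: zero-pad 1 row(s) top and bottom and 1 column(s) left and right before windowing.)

6

The receptive field on the zero-padded input at this output position is [0.1 0 4.6 / 3.7 -0.6 4.2 / 3.6 5.3 -1.1]. Elementwise product with the kernel and sum: 0.1·0.5 + 0·0.5 + 3.7·0.5 + -0.6·2 + 5.3·1.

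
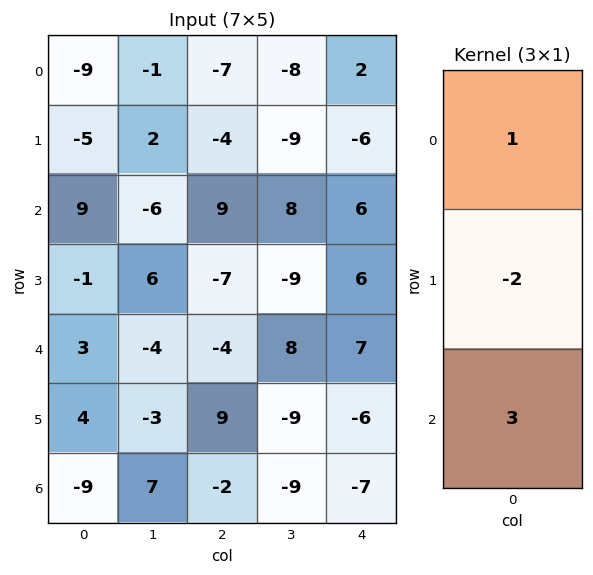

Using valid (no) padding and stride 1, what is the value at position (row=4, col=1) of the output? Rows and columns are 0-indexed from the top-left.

23

The receptive field on the input at this output position is [-4 / -3 / 7]. Elementwise product with the kernel and sum: -4·1 + -3·-2 + 7·3.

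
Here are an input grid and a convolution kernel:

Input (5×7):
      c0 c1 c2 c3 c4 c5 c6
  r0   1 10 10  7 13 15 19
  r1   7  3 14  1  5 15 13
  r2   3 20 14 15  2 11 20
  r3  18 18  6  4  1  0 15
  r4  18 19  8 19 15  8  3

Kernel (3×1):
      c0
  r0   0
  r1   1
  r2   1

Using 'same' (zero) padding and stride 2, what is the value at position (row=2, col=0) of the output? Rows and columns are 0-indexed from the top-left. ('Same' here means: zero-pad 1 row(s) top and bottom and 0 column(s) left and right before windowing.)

18

The receptive field on the zero-padded input at this output position is [18 / 18 / 0]. Elementwise product with the kernel and sum: 18·1 + 0·1.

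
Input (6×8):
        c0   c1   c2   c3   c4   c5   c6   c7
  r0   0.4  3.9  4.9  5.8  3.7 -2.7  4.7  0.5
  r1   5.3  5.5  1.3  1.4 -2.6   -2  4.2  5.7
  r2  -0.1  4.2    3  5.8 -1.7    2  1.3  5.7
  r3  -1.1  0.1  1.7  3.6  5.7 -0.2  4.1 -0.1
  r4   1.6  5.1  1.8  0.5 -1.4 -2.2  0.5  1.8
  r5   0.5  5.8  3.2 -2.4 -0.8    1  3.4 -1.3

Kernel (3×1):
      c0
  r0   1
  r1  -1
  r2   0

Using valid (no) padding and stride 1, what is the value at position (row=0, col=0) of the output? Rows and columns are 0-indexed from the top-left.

The receptive field on the input at this output position is [0.4 / 5.3 / -0.1]. Elementwise product with the kernel and sum: 0.4·1 + 5.3·-1.

-4.9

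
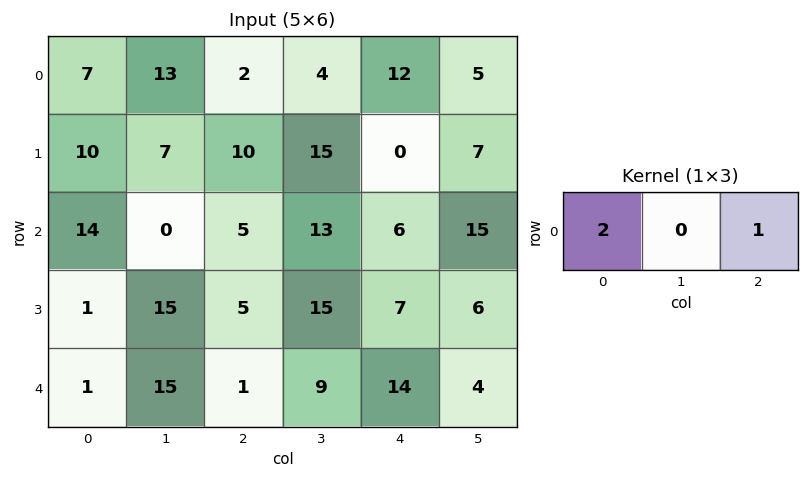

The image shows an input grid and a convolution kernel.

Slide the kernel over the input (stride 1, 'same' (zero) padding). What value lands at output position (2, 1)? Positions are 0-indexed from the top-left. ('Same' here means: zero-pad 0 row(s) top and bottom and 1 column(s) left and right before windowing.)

The receptive field on the zero-padded input at this output position is [14 0 5]. Elementwise product with the kernel and sum: 14·2 + 5·1.

33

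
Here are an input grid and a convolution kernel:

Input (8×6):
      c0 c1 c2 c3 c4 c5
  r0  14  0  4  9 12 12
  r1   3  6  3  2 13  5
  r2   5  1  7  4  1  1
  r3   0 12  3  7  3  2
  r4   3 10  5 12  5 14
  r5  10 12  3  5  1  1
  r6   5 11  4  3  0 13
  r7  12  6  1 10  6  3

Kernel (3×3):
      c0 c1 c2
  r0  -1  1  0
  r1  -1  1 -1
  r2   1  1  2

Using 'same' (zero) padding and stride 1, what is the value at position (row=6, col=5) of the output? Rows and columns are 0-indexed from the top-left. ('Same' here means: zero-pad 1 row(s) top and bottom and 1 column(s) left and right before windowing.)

The receptive field on the zero-padded input at this output position is [1 1 0 / 0 13 0 / 6 3 0]. Elementwise product with the kernel and sum: 1·-1 + 1·1 + 0·-1 + 13·1 + 0·-1 + 6·1 + 3·1 + 0·2.

22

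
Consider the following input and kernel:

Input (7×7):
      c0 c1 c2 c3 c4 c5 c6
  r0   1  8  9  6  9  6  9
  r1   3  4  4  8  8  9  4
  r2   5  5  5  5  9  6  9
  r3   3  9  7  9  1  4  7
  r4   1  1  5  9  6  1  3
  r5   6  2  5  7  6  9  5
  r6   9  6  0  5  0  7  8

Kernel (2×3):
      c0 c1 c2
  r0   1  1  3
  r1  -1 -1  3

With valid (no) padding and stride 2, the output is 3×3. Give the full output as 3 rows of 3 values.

Output[0,0]: The receptive field on the input at this output position is [1 8 9 / 3 4 4]. Elementwise product with the kernel and sum: 1·1 + 8·1 + 9·3 + 3·-1 + 4·-1 + 4·3.
Output[0,1]: The receptive field on the input at this output position is [9 6 9 / 4 8 8]. Elementwise product with the kernel and sum: 9·1 + 6·1 + 9·3 + 4·-1 + 8·-1 + 8·3.

41 54 37
34 24 58
24 38 16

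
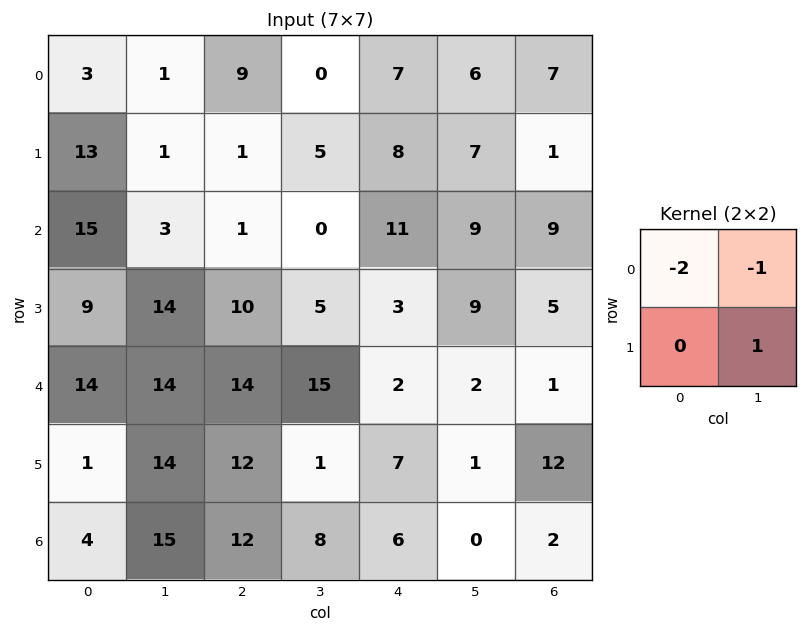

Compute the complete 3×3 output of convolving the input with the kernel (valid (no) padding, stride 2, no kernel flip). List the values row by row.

Output[0,0]: The receptive field on the input at this output position is [3 1 / 13 1]. Elementwise product with the kernel and sum: 3·-2 + 1·-1 + 1·1.
Output[0,1]: The receptive field on the input at this output position is [9 0 / 1 5]. Elementwise product with the kernel and sum: 9·-2 + 0·-1 + 5·1.

-6 -13 -13
-19 3 -22
-28 -42 -5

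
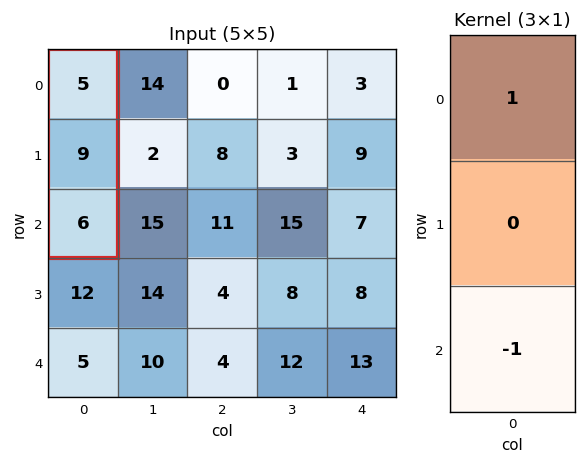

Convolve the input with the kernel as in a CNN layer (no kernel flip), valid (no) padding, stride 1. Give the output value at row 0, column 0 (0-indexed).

-1

The receptive field on the input at this output position is [5 / 9 / 6]. Elementwise product with the kernel and sum: 5·1 + 6·-1.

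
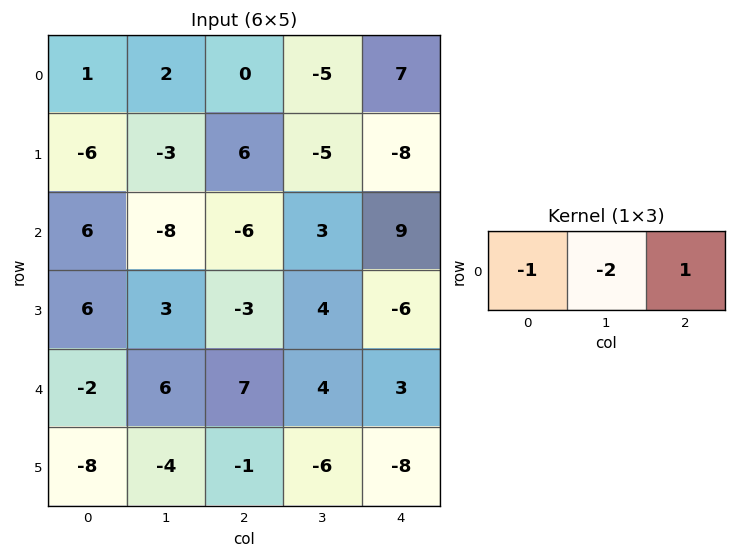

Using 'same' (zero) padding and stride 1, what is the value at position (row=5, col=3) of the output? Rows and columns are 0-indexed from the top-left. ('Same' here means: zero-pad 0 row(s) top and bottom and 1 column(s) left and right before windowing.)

5

The receptive field on the zero-padded input at this output position is [-1 -6 -8]. Elementwise product with the kernel and sum: -1·-1 + -6·-2 + -8·1.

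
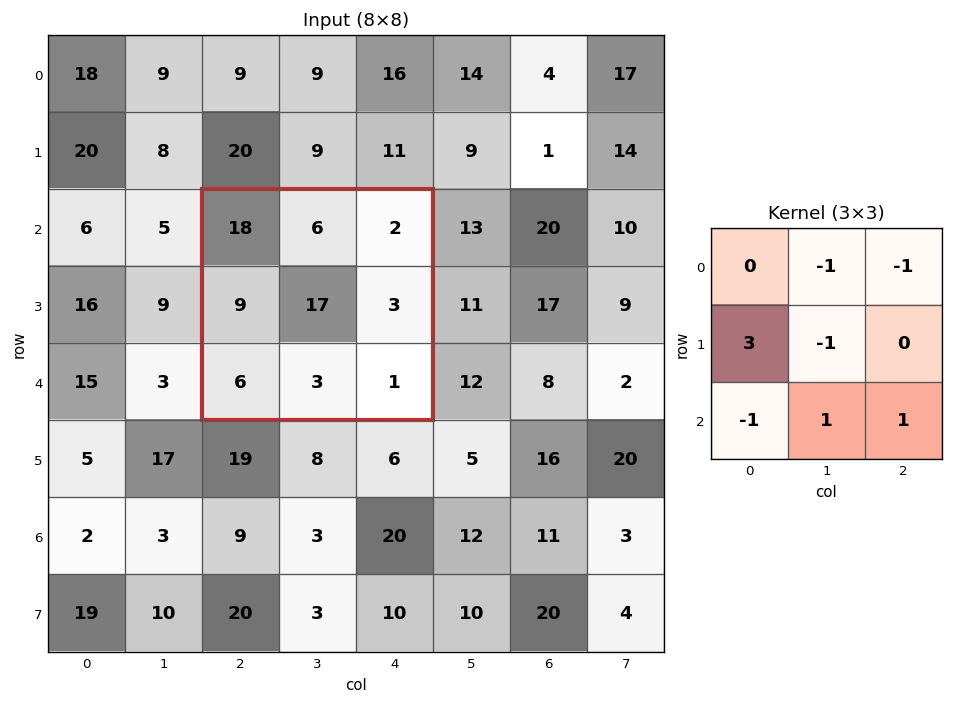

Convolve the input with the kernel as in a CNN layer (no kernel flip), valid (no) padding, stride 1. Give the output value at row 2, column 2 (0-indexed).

0

The receptive field on the input at this output position is [18 6 2 / 9 17 3 / 6 3 1]. Elementwise product with the kernel and sum: 6·-1 + 2·-1 + 9·3 + 17·-1 + 6·-1 + 3·1 + 1·1.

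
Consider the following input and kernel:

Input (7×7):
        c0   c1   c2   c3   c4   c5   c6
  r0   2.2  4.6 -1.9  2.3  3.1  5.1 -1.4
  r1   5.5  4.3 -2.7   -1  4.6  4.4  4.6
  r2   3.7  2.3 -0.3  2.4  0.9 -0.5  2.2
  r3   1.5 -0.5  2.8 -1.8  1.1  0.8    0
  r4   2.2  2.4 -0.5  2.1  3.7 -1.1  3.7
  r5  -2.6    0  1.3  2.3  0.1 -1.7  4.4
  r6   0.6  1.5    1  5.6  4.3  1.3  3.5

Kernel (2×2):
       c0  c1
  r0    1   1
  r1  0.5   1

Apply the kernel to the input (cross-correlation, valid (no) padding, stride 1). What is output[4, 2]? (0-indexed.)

The receptive field on the input at this output position is [-0.5 2.1 / 1.3 2.3]. Elementwise product with the kernel and sum: -0.5·1 + 2.1·1 + 1.3·0.5 + 2.3·1.

4.55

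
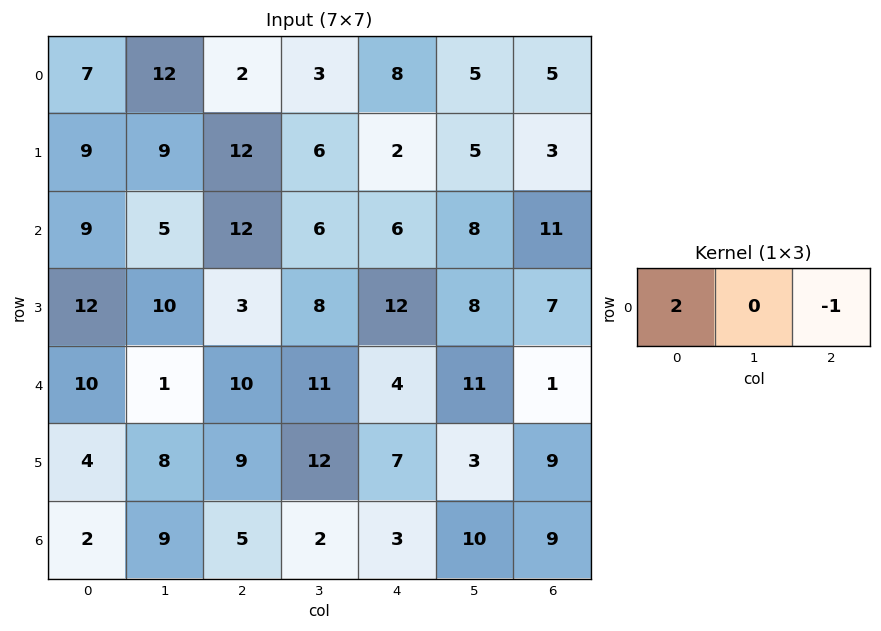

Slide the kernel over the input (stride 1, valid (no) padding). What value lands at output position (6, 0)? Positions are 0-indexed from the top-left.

-1

The receptive field on the input at this output position is [2 9 5]. Elementwise product with the kernel and sum: 2·2 + 5·-1.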